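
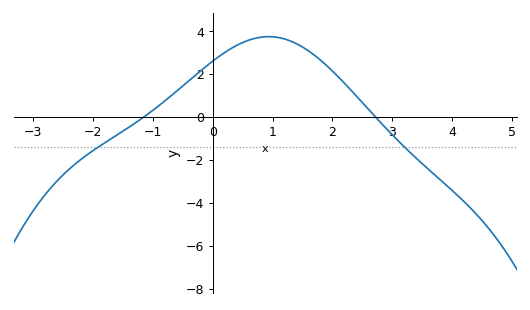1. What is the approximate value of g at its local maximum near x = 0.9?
3.8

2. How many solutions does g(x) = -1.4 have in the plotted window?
2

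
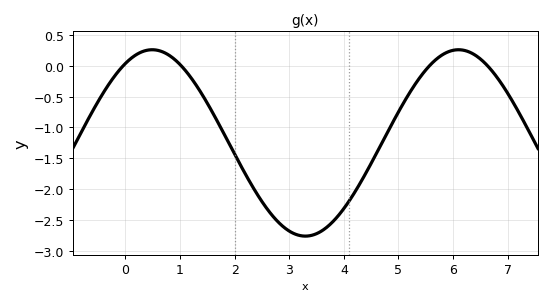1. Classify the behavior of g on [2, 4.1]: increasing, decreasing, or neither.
neither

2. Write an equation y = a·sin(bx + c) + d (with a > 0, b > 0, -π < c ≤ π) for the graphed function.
y = 1.51sin(1.12x + 1.02) - 1.25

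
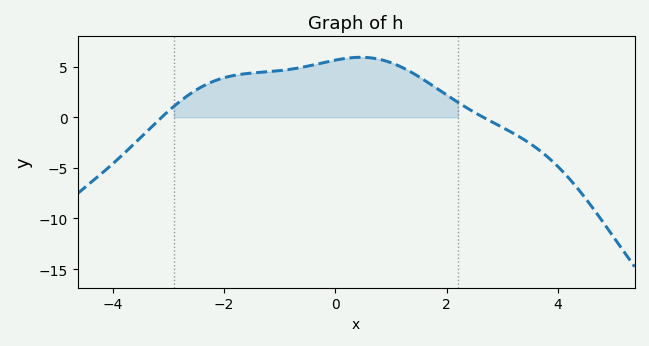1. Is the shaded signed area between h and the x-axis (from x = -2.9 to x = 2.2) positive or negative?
positive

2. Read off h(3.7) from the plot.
-3.5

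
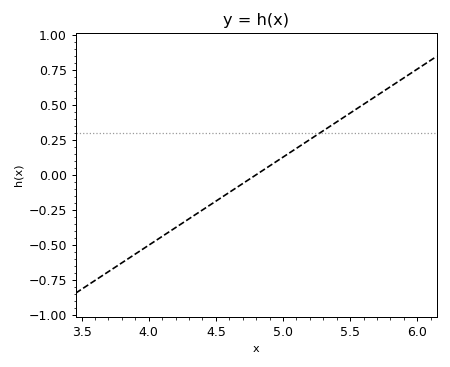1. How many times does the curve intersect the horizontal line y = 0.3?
1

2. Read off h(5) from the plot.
0.126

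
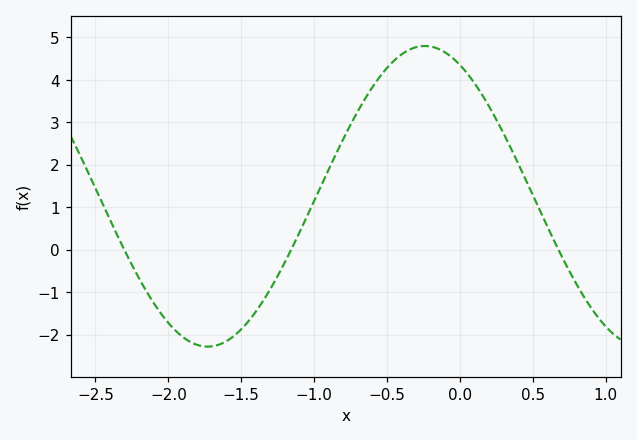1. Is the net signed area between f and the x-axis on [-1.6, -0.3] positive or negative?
positive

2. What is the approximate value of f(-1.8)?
-2.24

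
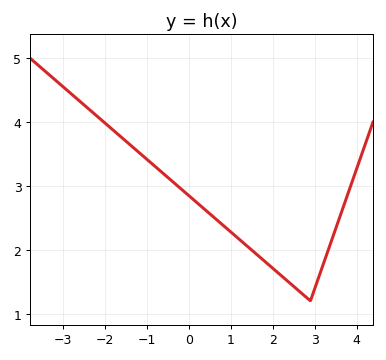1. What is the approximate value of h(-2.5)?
4.27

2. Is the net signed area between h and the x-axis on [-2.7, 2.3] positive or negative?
positive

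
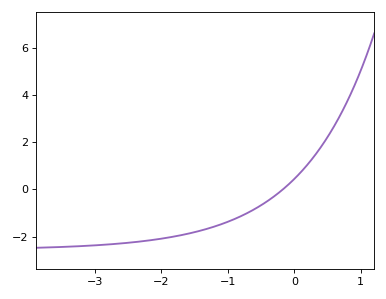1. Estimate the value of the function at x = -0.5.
-0.6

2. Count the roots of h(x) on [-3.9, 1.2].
1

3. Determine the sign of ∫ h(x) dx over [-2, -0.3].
negative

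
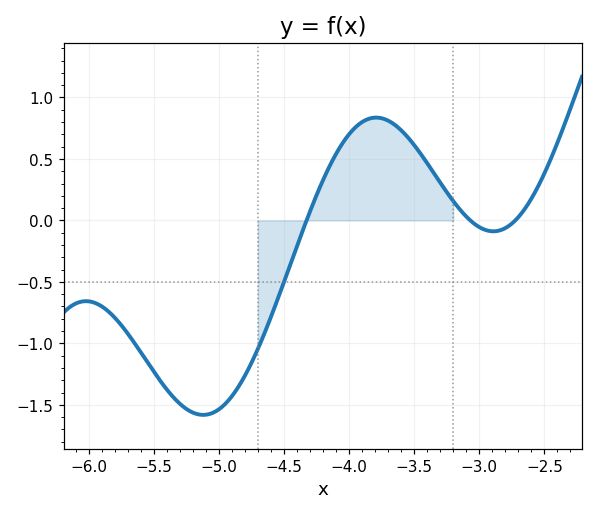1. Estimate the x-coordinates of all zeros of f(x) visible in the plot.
-4.3, -3.1, -2.7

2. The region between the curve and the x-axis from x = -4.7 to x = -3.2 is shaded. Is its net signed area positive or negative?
positive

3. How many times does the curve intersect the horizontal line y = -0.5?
1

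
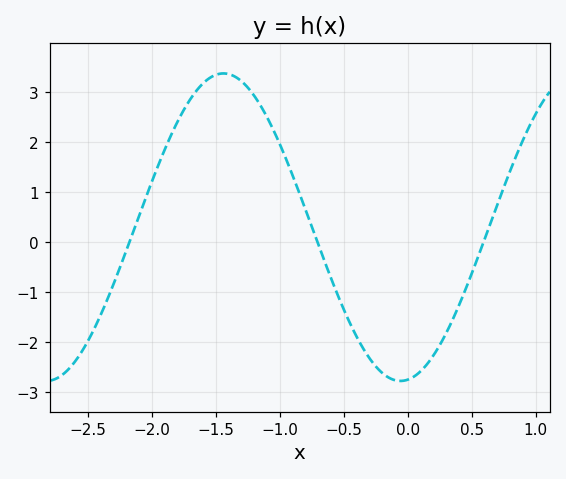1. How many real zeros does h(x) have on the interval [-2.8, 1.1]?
3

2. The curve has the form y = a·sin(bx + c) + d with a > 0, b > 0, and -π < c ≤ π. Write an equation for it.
y = 3.07sin(2.27x - 1.44) + 0.3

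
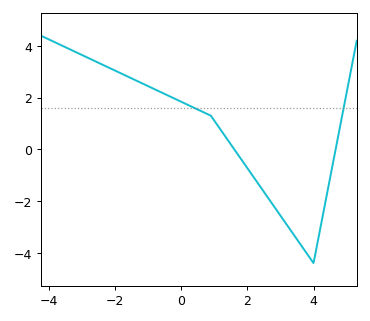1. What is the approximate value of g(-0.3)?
2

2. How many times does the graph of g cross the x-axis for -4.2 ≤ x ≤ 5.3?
2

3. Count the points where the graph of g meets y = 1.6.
2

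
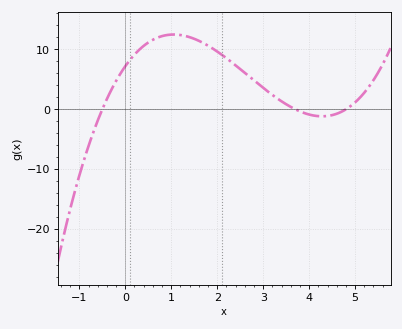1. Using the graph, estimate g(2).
9.64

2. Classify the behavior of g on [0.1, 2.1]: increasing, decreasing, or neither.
neither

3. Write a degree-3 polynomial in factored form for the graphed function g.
y = 0.81(x + 0.5)(x - 3.7)(x - 4.8)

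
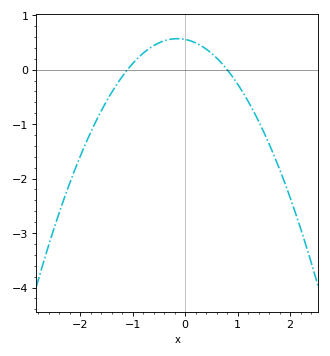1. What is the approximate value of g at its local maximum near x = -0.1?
0.6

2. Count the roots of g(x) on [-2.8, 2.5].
2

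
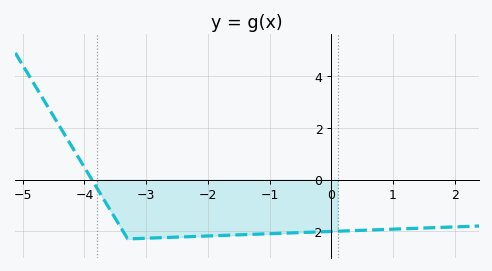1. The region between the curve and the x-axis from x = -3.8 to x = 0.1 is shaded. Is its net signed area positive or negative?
negative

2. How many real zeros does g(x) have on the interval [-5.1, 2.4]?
1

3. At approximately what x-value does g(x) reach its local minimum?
-3.2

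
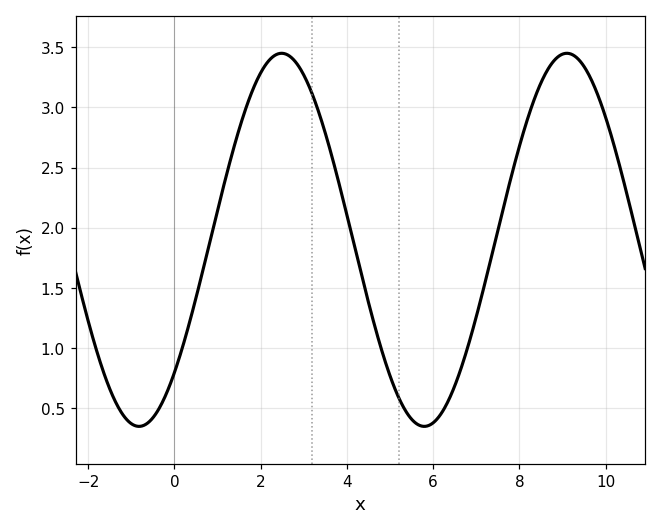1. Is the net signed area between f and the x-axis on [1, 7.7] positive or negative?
positive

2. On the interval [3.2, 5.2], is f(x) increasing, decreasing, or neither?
decreasing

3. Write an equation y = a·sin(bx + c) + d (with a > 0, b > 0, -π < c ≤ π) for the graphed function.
y = 1.55sin(0.95x - 0.79) + 1.9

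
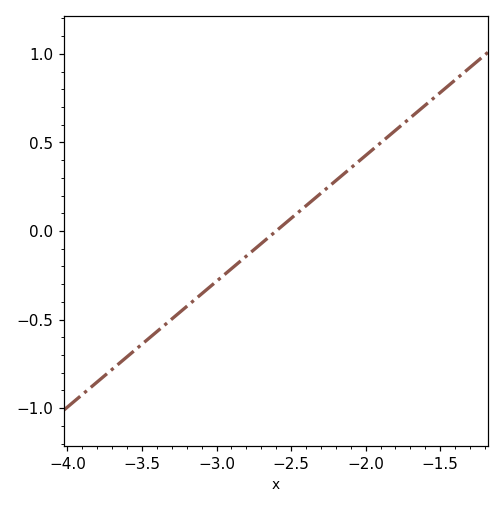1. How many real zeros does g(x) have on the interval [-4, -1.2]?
1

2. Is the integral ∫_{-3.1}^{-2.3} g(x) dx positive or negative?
negative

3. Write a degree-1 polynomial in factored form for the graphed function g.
y = 0.71(x + 2.6)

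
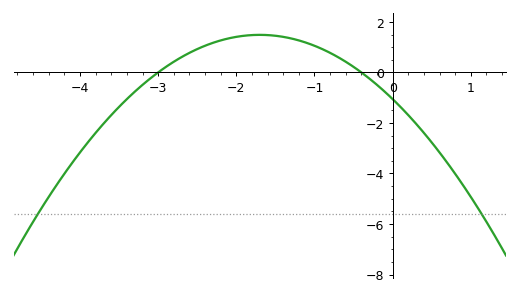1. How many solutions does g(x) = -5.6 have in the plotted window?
2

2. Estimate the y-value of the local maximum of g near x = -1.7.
1.49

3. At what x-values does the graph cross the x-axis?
-3, -0.4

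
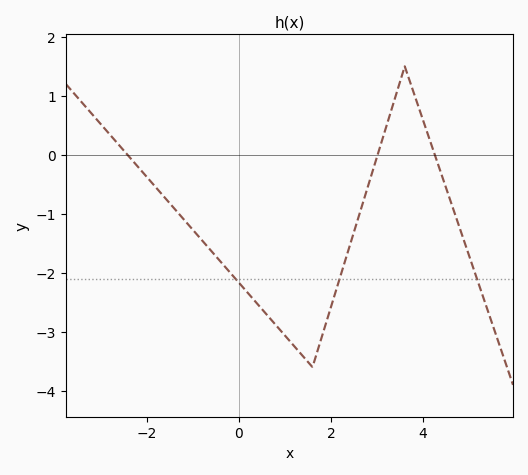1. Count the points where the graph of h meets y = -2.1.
3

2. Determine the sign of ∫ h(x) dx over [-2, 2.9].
negative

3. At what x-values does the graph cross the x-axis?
-2.4, 3, 4.2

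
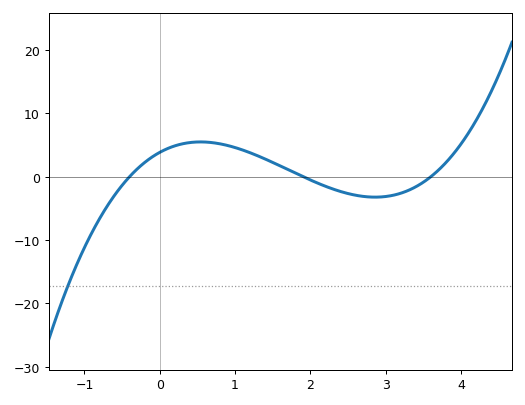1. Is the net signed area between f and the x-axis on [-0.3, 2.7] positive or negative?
positive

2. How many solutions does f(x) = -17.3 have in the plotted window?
1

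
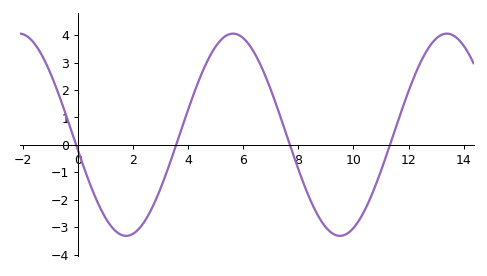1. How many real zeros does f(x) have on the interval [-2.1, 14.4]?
4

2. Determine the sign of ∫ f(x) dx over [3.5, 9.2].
positive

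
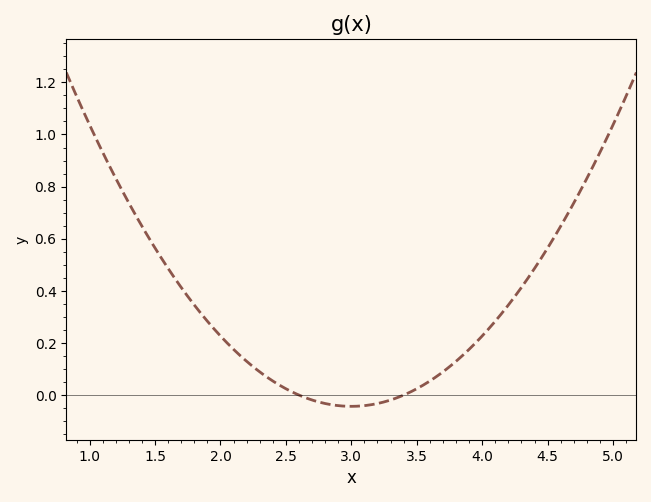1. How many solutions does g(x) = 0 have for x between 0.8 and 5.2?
2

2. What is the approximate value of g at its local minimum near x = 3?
-0.043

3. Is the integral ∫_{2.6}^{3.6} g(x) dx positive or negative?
negative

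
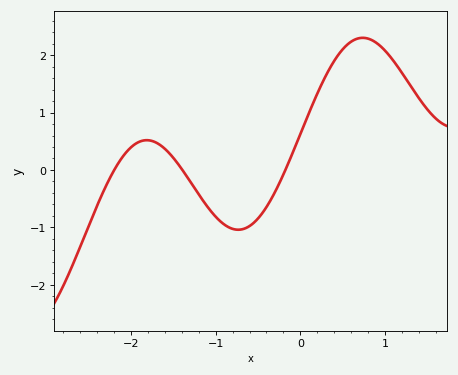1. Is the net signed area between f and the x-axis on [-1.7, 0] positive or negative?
negative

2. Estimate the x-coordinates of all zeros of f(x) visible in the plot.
-2.2, -1.4, -0.2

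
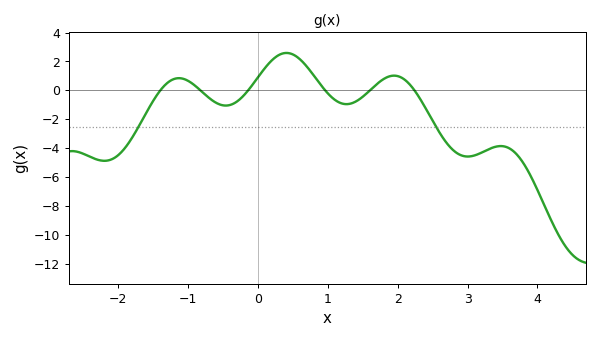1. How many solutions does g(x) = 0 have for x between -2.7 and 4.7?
6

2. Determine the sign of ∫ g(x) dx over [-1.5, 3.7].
negative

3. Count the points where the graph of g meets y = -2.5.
2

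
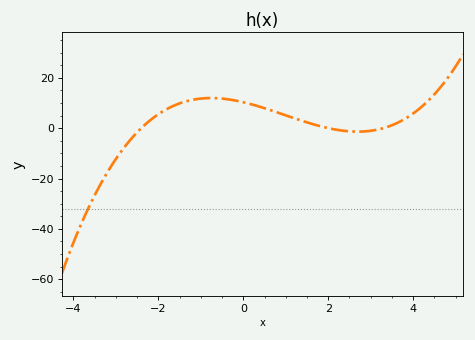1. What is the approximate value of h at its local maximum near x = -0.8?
12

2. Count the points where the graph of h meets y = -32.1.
1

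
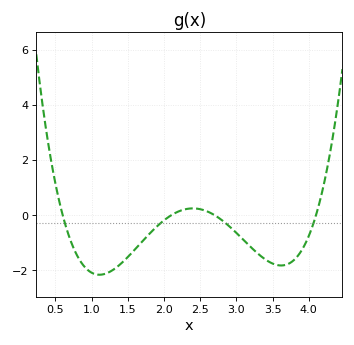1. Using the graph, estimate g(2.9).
-0.4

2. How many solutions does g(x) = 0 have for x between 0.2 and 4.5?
4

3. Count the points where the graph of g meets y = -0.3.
4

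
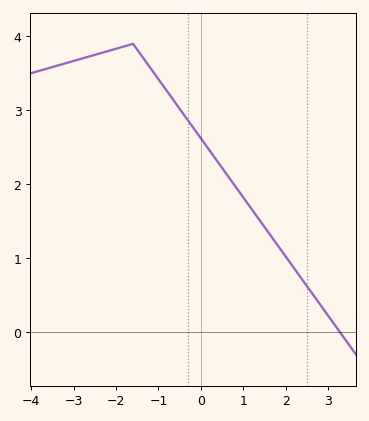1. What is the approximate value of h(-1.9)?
3.9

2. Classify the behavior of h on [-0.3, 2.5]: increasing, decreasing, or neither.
decreasing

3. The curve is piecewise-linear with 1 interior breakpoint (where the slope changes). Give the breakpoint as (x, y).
(-1.6, 3.9)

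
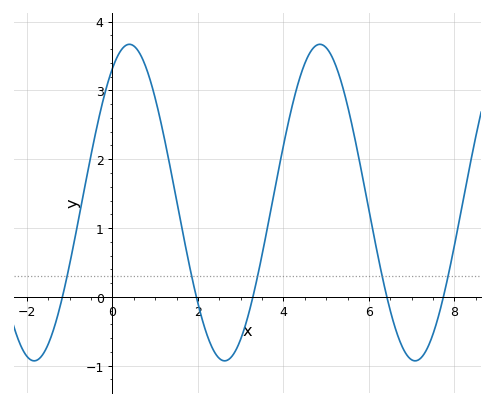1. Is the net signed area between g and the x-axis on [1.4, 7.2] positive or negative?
positive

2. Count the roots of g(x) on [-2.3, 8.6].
5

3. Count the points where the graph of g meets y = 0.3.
5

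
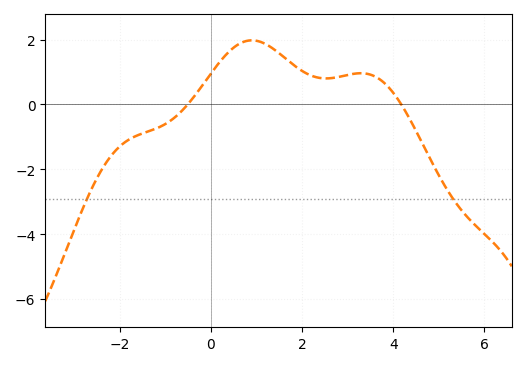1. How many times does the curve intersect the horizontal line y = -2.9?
2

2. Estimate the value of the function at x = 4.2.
0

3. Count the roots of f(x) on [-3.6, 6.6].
2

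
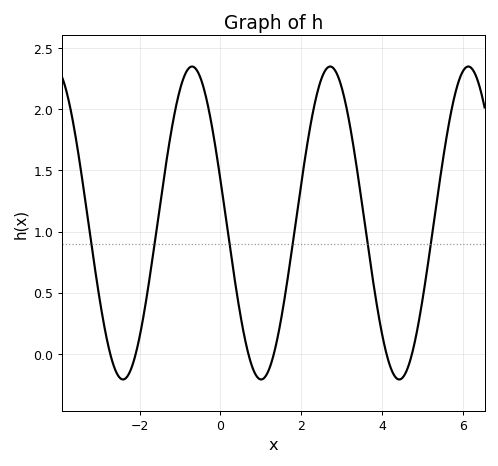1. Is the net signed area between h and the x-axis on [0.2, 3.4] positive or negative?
positive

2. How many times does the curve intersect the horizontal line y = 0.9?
6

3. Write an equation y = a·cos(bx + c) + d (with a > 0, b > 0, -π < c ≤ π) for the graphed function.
y = 1.28cos(1.8x + 1.3) + 1.07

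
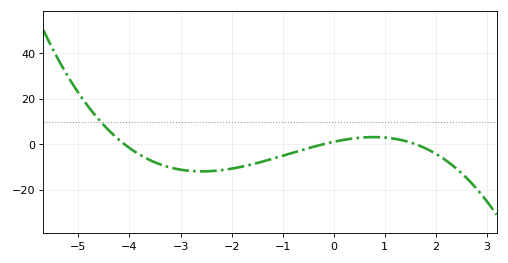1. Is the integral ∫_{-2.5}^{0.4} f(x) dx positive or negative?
negative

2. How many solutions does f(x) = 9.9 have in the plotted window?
1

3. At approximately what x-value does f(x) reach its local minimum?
-2.6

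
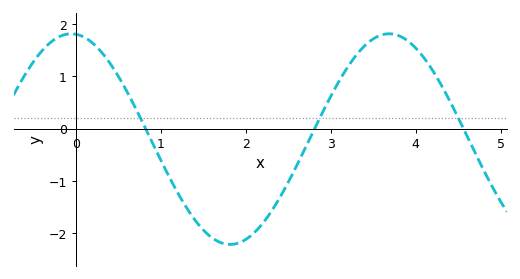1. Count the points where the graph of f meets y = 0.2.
3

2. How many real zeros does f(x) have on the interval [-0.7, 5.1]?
3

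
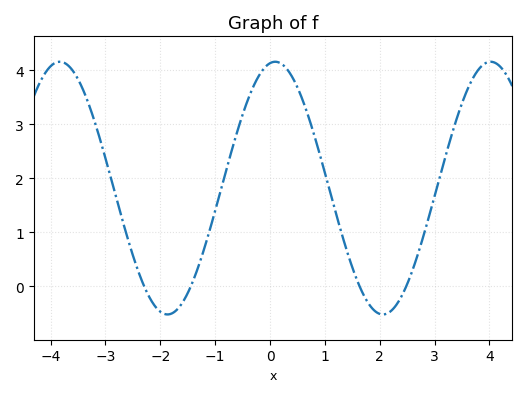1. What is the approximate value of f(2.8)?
0.9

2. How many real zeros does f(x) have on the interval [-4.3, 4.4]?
4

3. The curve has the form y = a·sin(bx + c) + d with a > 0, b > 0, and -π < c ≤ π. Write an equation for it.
y = 2.34sin(1.6x + 1.4) + 1.82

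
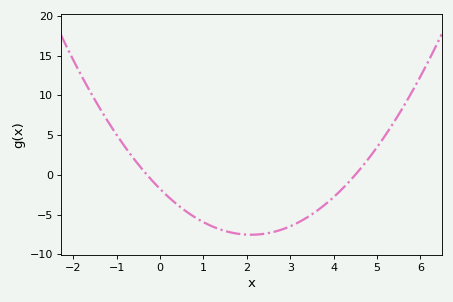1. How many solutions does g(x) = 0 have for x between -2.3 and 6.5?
2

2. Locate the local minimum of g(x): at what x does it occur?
2.2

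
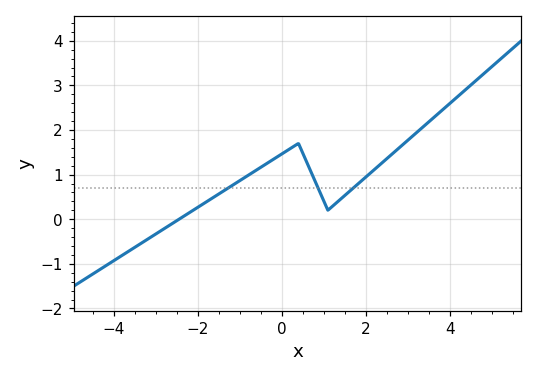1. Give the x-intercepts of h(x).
-2.44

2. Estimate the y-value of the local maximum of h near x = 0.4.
1.7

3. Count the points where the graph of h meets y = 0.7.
3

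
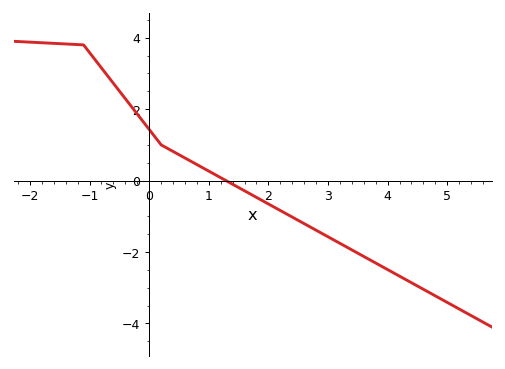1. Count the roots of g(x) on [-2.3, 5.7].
1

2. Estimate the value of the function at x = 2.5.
-1.2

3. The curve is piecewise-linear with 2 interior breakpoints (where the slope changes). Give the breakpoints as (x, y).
(-1.1, 3.8); (0.2, 1)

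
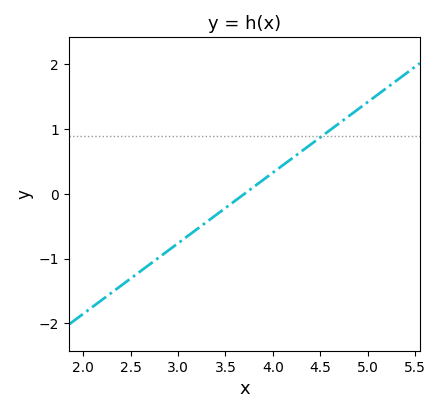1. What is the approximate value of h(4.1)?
0.4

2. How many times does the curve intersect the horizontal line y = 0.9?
1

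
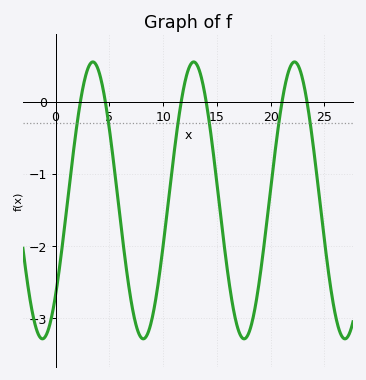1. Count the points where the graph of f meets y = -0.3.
6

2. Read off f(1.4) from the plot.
-1.01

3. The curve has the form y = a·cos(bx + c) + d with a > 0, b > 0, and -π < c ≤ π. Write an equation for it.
y = 1.92cos(0.67x - 2.32) - 1.37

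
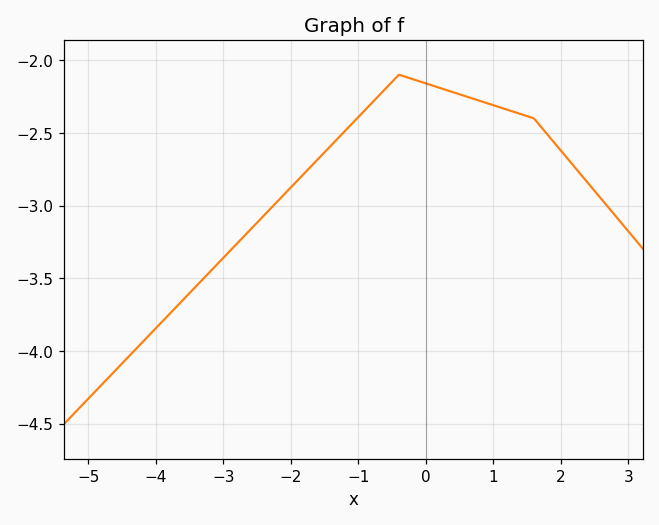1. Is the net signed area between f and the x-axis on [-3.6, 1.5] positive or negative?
negative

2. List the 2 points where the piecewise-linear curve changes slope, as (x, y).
(-0.4, -2.1); (1.6, -2.4)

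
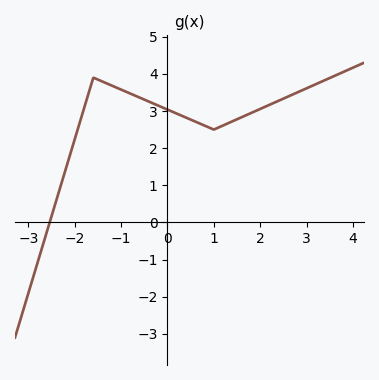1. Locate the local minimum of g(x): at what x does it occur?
0.998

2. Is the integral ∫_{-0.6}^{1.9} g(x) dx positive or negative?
positive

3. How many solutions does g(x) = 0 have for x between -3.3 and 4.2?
1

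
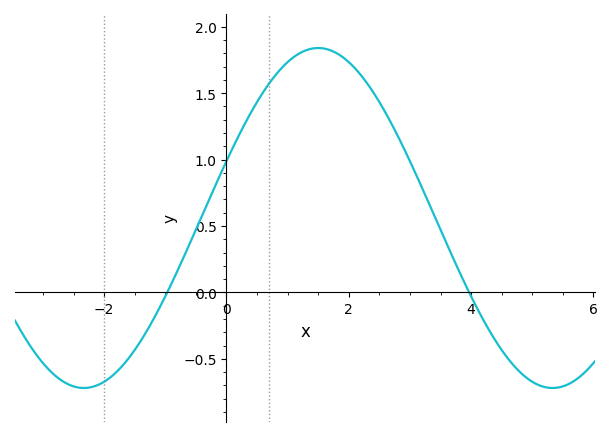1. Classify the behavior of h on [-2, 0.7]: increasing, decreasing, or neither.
increasing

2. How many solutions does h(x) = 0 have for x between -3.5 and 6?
2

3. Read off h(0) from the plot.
0.988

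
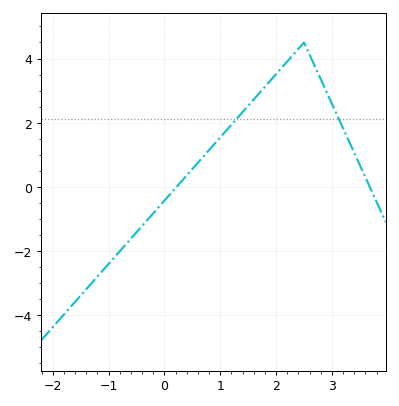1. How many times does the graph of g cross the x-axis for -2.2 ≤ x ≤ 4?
2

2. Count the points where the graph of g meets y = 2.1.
2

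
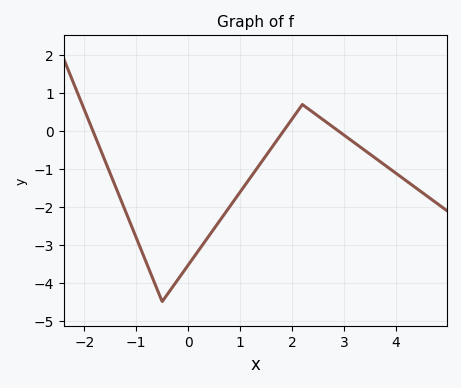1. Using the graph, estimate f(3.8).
-0.909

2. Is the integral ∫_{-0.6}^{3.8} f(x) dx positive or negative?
negative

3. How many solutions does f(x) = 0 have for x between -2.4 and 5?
3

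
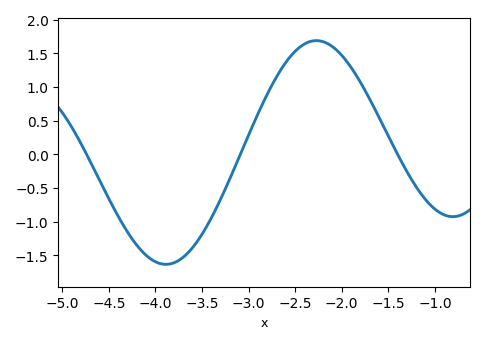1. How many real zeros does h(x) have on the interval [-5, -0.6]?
3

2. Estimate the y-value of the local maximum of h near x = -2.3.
1.7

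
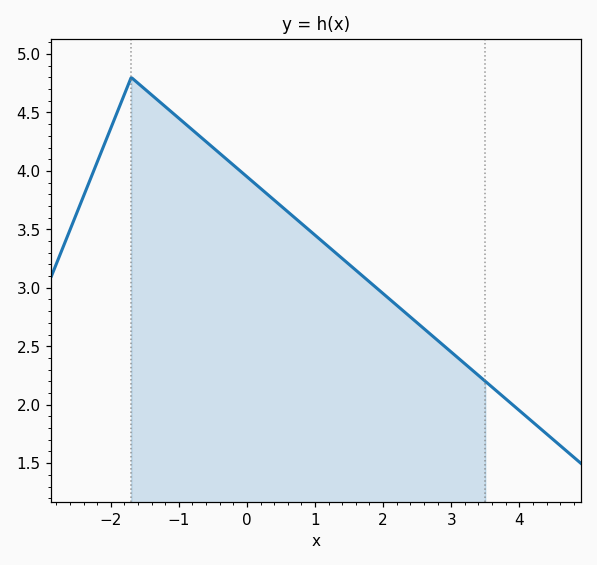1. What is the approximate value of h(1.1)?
3.4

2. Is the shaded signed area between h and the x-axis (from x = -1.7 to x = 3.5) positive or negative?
positive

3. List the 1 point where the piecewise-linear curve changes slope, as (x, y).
(-1.7, 4.8)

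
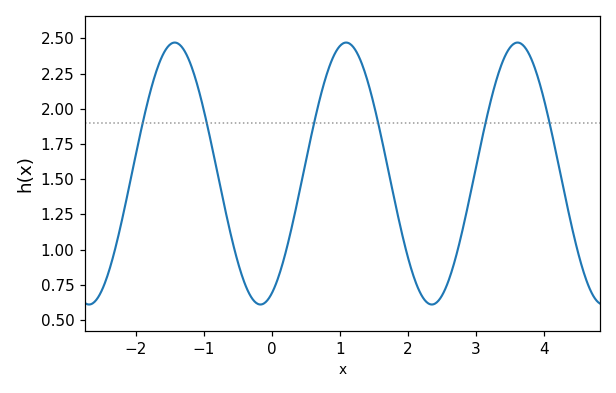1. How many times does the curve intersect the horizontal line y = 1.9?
6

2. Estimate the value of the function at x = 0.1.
0.81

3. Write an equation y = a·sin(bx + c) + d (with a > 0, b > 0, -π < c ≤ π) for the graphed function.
y = 0.93sin(2.49x - 1.15) + 1.54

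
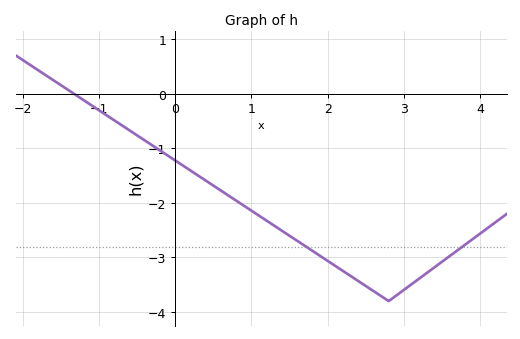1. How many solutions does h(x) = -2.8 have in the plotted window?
2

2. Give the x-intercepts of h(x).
-1.3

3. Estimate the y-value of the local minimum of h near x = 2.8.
-3.8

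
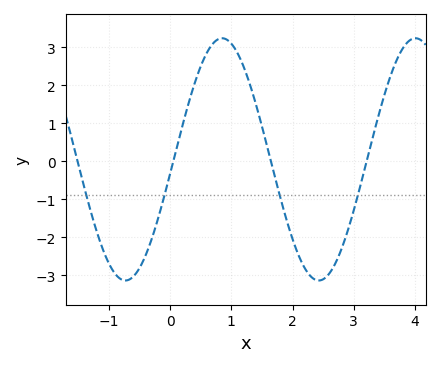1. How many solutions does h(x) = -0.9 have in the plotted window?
4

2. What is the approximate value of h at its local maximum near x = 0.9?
3.24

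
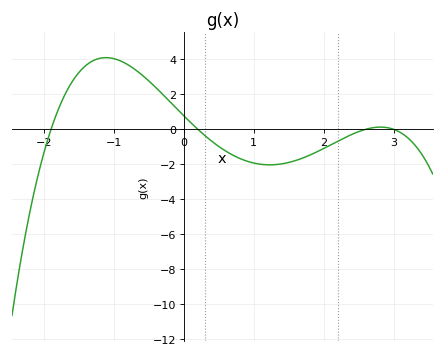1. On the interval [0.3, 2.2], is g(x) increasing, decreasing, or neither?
neither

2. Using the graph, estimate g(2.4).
-0.295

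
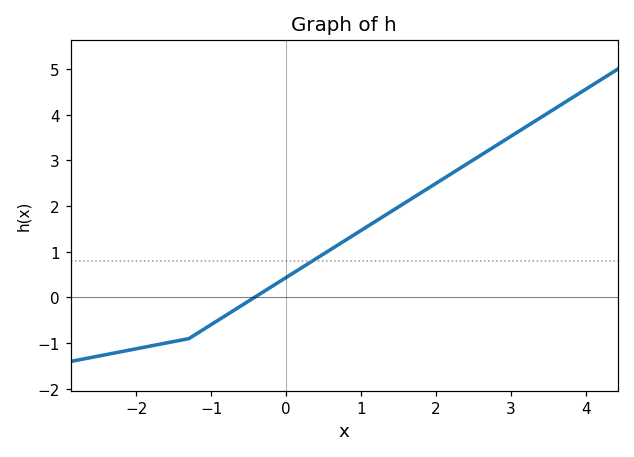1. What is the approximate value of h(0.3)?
0.7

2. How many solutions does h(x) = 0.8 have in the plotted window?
1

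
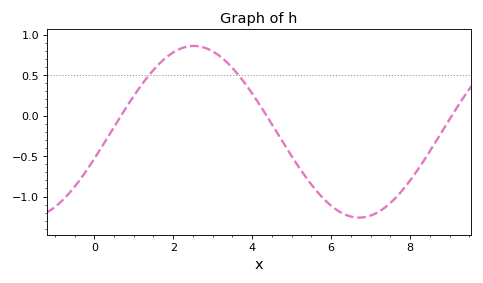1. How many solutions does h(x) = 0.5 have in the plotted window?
2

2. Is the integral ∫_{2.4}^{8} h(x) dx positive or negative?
negative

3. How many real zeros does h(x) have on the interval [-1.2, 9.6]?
3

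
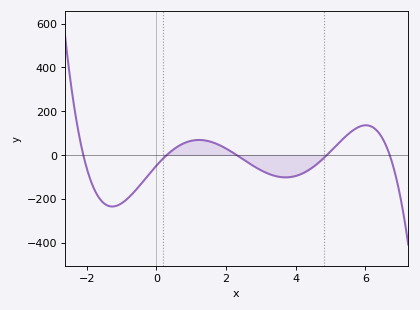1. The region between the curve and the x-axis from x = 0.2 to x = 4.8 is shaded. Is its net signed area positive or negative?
negative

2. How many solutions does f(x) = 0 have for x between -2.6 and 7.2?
5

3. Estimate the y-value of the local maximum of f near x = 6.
136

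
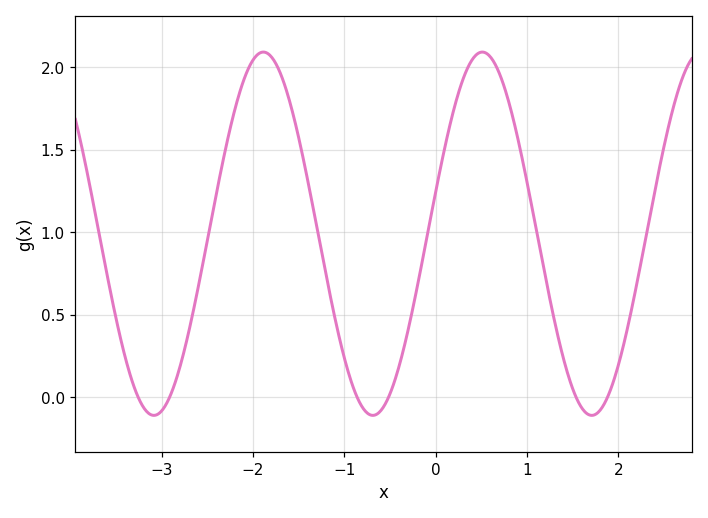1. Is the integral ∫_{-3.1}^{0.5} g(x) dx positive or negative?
positive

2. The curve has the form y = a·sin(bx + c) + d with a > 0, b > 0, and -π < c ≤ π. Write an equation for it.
y = 1.1sin(2.6x + 0.23) + 0.99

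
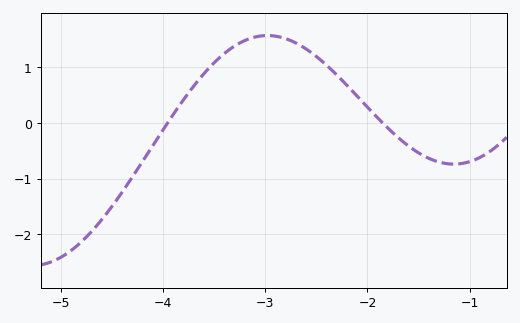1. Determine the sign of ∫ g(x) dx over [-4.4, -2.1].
positive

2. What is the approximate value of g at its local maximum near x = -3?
1.56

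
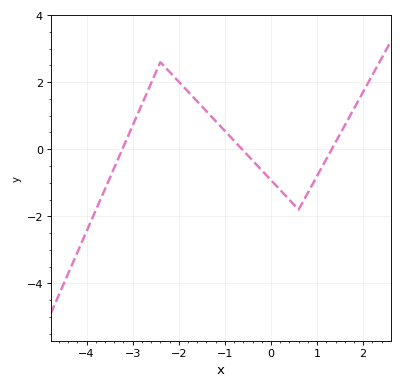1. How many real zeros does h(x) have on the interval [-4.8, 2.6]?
3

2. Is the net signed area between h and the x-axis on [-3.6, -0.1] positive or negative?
positive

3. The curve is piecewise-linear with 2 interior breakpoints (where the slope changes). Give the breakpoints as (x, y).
(-2.4, 2.6); (0.6, -1.8)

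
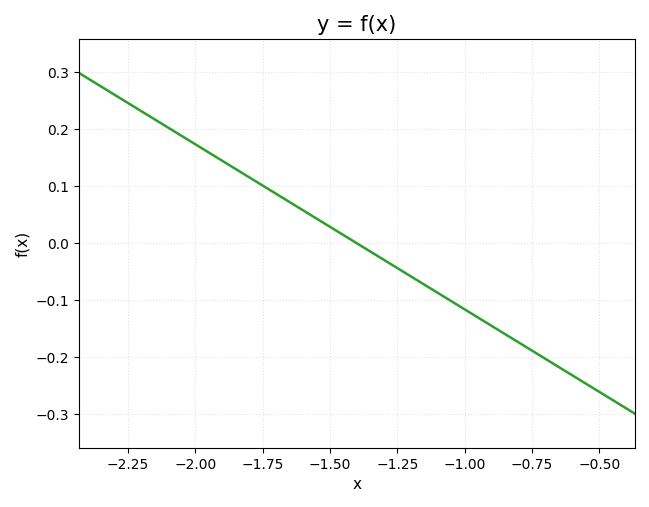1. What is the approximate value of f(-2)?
0.17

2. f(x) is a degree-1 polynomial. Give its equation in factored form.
y = -0.29(x + 1.4)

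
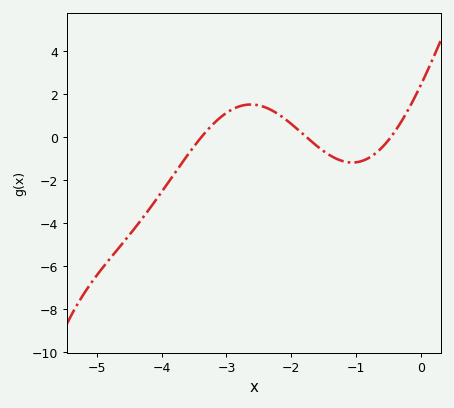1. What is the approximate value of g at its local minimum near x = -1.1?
-1.2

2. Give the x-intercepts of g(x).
-3.4, -1.8, -0.5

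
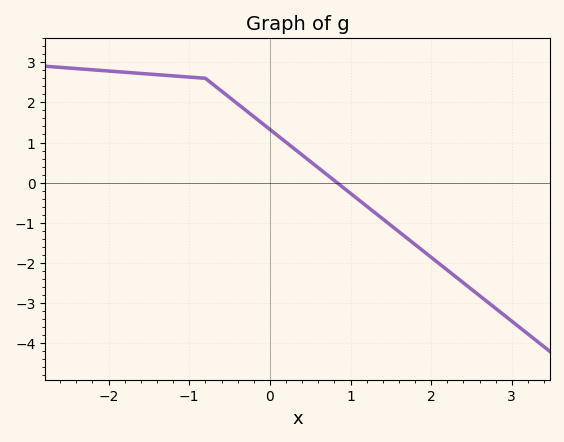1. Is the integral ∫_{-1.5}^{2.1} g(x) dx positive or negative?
positive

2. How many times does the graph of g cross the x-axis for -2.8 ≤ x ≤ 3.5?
1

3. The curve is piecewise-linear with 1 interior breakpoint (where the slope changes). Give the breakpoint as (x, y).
(-0.8, 2.6)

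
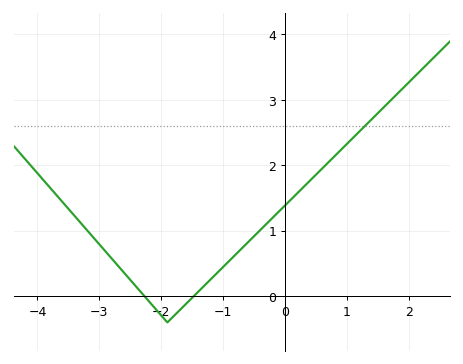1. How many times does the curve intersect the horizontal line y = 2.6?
1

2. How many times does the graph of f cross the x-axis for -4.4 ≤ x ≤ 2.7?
2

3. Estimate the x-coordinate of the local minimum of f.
-1.9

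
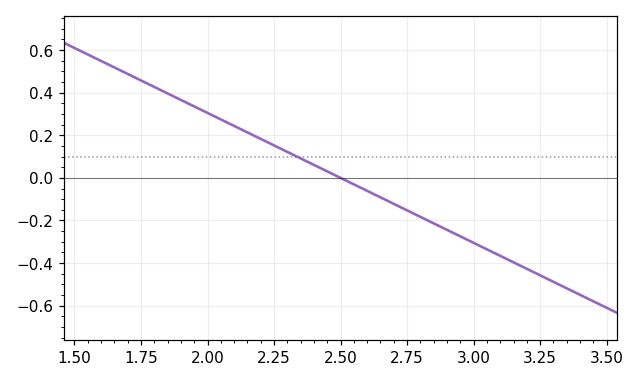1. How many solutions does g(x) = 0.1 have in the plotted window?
1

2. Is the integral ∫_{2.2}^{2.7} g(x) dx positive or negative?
positive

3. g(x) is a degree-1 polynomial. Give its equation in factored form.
y = -0.61(x - 2.5)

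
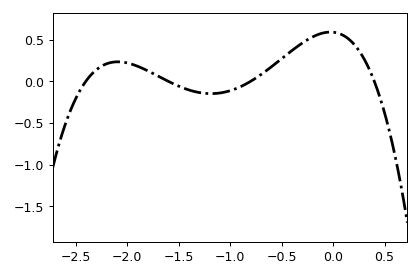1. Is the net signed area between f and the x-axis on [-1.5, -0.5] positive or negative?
negative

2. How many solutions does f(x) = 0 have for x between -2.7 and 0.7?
4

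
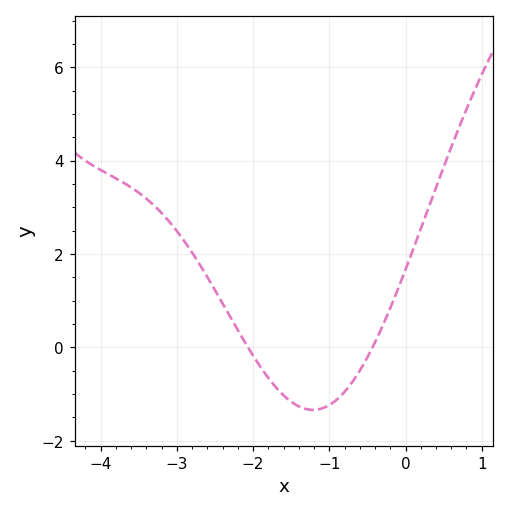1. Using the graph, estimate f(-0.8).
-1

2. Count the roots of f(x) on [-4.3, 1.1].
2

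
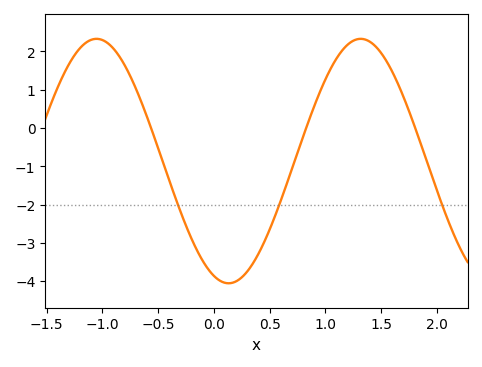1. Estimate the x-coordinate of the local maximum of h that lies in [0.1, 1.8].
1.3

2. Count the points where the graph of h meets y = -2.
3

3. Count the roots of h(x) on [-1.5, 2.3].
3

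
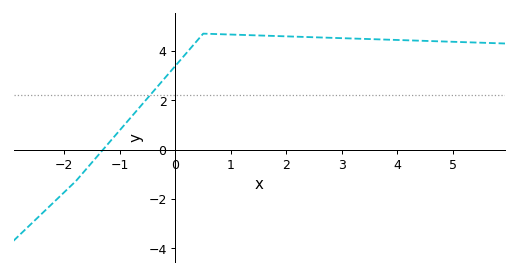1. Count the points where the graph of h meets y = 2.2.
1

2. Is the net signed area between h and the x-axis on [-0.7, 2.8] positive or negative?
positive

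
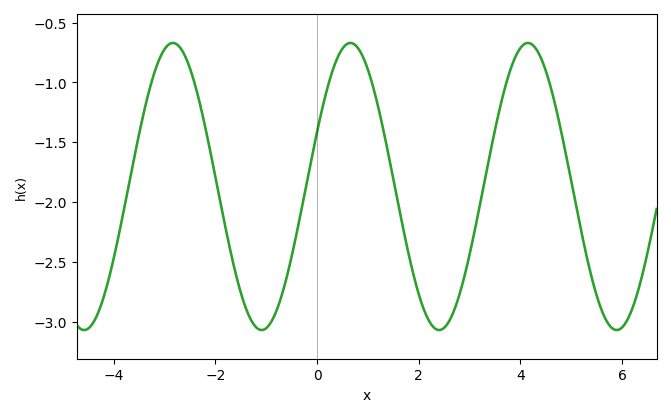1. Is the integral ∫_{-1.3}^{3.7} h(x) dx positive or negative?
negative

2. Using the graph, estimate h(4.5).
-0.9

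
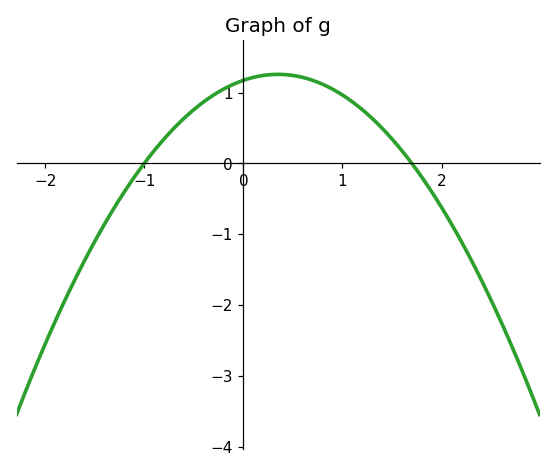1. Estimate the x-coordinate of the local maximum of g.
0.4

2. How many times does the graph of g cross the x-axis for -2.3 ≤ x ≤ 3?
2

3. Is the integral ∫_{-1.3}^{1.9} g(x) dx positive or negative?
positive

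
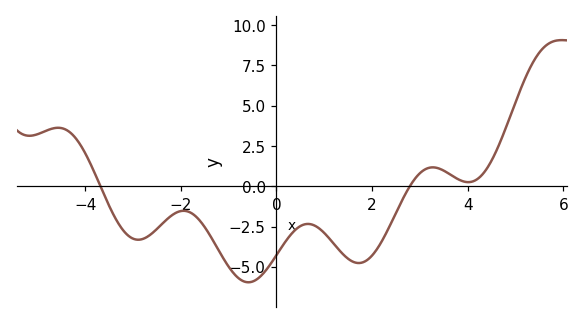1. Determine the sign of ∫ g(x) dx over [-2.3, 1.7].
negative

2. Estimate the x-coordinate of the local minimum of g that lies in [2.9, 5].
4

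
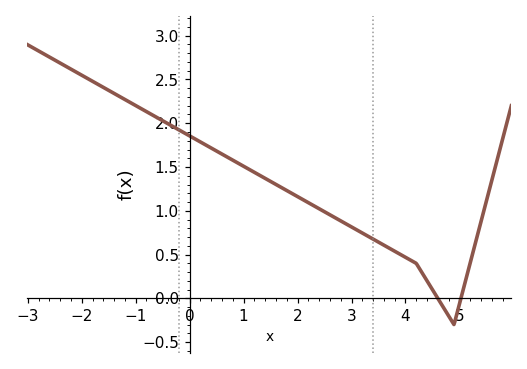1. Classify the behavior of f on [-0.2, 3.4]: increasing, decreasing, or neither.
decreasing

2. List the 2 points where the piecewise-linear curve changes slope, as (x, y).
(4.2, 0.4); (4.9, -0.3)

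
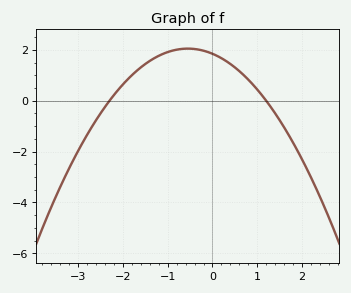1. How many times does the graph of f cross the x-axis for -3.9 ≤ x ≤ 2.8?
2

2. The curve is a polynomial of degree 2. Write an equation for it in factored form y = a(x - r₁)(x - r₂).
y = -0.67(x + 2.3)(x - 1.2)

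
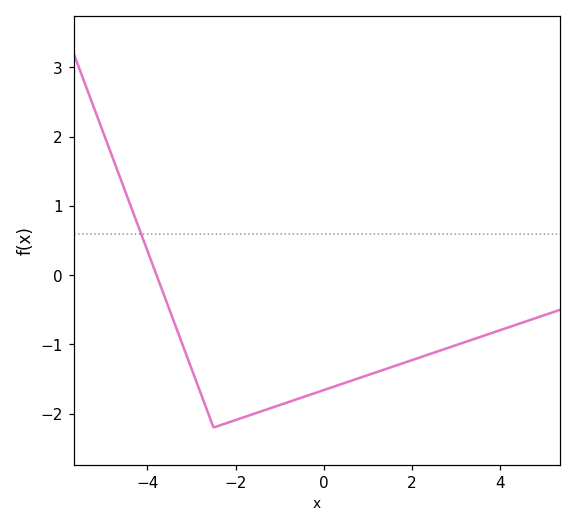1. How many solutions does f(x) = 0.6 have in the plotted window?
1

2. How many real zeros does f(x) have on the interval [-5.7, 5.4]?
1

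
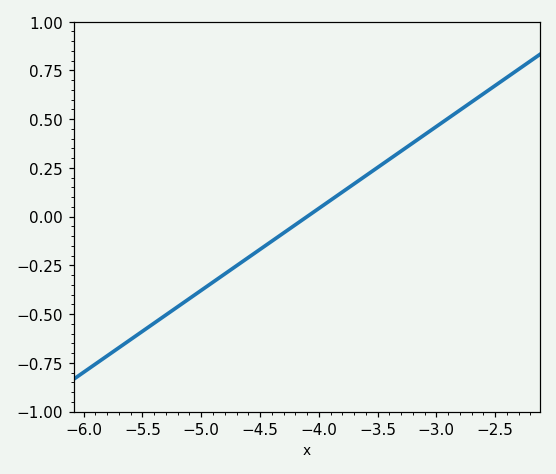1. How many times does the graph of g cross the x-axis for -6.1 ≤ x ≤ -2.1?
1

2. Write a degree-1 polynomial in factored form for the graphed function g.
y = 0.42(x + 4.1)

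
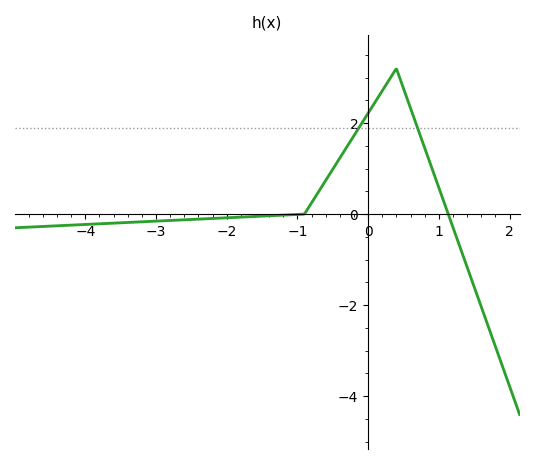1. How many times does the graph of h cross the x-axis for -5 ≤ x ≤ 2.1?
2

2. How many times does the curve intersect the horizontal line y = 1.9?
2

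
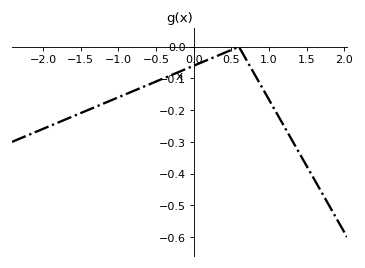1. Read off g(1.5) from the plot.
-0.377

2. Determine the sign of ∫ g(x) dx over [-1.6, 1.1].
negative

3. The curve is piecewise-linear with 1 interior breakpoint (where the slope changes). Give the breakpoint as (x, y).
(0.6, 0)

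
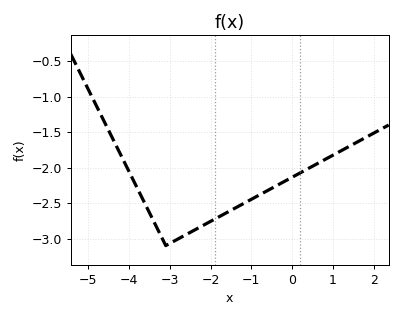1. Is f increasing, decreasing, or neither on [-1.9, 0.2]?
increasing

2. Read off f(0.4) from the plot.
-2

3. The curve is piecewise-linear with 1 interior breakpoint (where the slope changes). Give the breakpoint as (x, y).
(-3.1, -3.1)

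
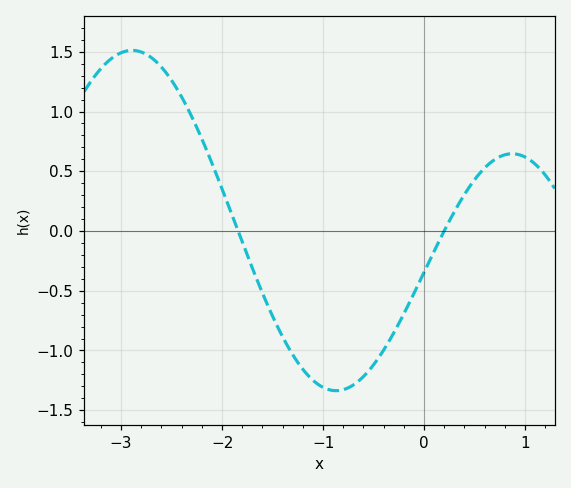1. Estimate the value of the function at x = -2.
0.352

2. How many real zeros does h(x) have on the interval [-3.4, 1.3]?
2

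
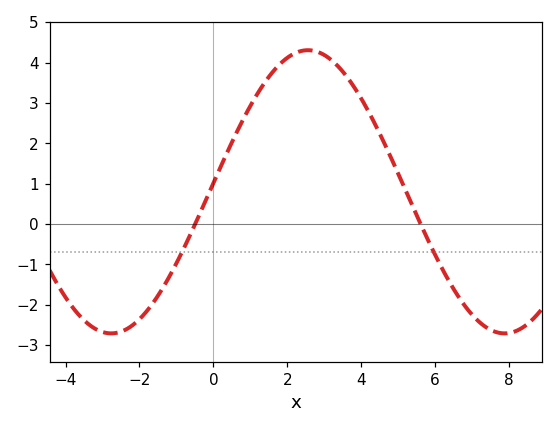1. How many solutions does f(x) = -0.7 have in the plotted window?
2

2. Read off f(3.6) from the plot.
3.67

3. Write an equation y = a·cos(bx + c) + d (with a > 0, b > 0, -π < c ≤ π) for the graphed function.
y = 3.51cos(0.59x - 1.51) + 0.8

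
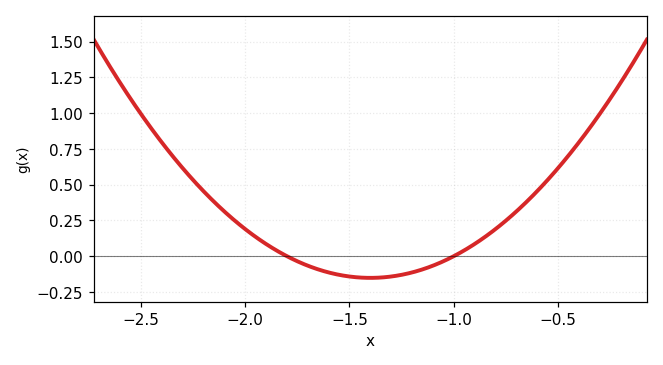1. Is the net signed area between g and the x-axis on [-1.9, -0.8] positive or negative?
negative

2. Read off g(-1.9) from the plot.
0.086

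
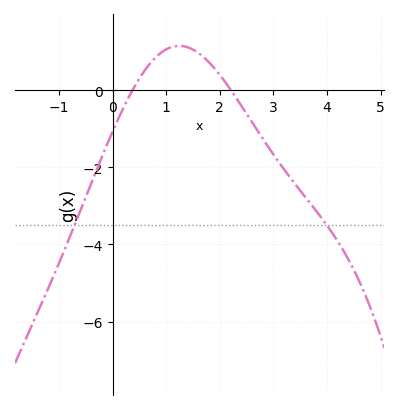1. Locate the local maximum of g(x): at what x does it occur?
1.24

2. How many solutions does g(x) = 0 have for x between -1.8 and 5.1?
2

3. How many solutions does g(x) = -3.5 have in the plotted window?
2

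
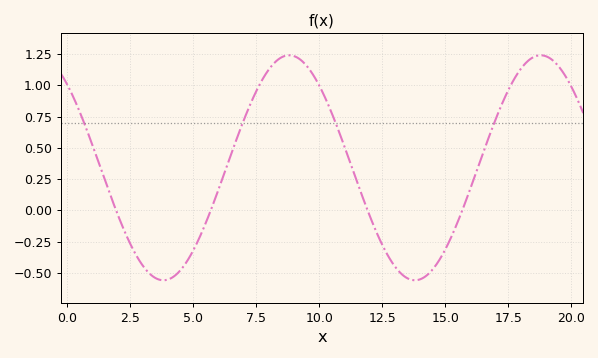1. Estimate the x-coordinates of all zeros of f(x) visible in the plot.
1.95, 5.7, 11.9, 15.7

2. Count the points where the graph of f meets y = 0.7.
4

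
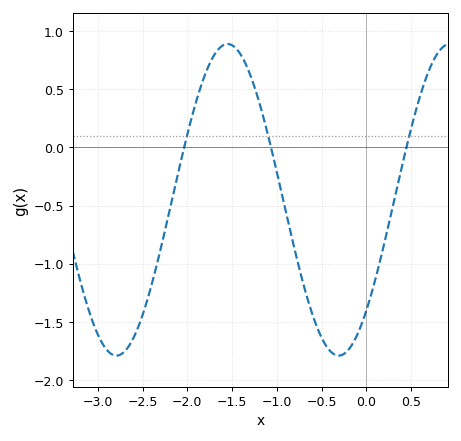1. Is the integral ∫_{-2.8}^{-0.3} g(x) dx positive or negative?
negative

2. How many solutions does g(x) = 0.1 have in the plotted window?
3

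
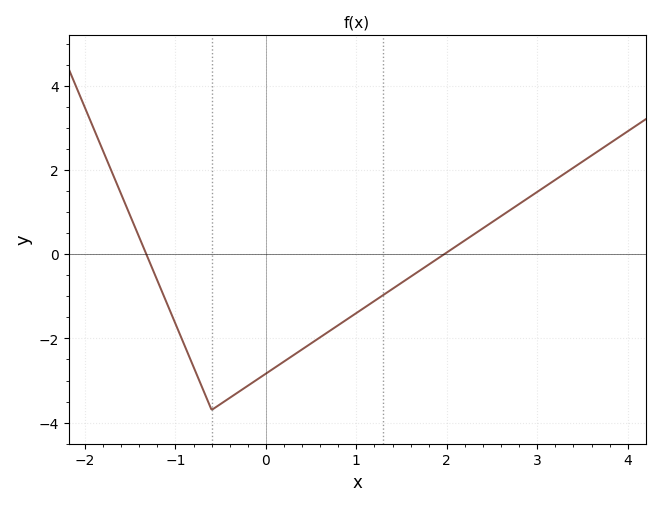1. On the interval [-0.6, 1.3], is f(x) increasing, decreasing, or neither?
increasing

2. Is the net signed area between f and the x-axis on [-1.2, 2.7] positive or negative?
negative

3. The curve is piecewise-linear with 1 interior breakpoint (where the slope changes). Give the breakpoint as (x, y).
(-0.6, -3.7)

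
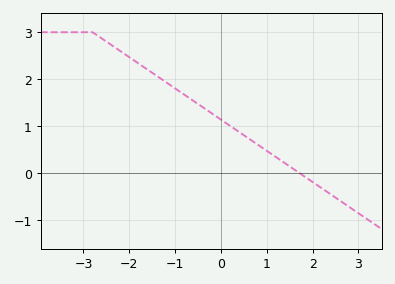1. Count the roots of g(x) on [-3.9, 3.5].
1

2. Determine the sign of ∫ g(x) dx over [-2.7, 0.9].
positive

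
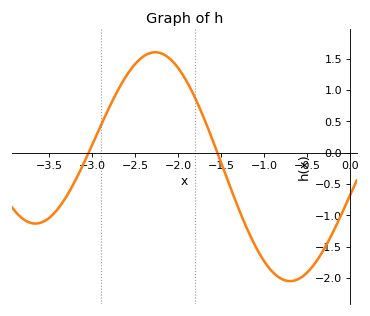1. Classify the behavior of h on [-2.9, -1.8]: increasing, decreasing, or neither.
neither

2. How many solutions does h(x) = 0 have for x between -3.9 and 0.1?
2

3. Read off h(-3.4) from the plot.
-0.9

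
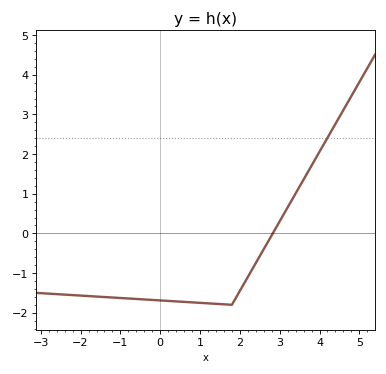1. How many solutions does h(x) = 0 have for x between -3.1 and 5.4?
1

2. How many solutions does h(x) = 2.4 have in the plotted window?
1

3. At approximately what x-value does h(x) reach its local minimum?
1.8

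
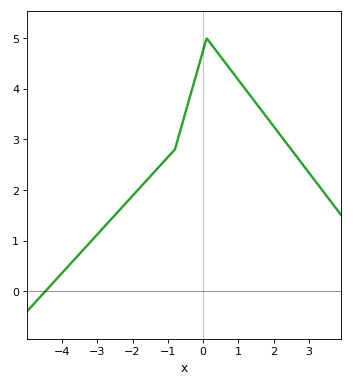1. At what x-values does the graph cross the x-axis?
-4.47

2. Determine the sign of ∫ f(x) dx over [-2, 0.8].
positive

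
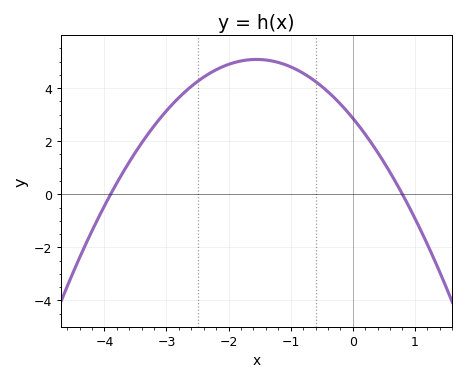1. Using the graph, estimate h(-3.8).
0.423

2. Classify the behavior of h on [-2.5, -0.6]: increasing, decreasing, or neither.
neither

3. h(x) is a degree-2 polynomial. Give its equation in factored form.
y = -0.92(x + 3.9)(x - 0.8)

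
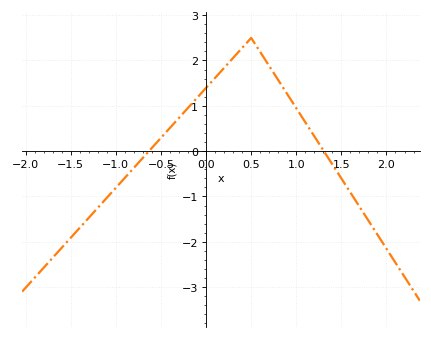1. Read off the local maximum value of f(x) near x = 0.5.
2.5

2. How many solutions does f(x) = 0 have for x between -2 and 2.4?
2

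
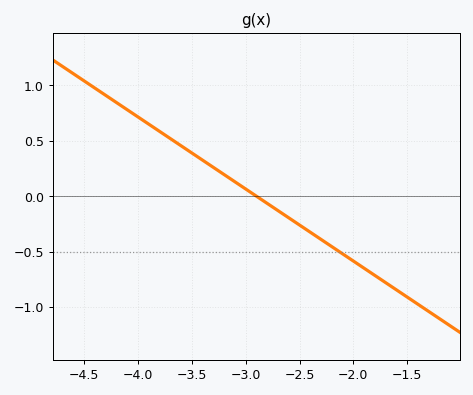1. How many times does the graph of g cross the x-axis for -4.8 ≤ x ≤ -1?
1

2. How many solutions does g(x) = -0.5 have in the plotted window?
1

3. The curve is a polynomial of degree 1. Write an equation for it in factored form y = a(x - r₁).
y = -0.65(x + 2.9)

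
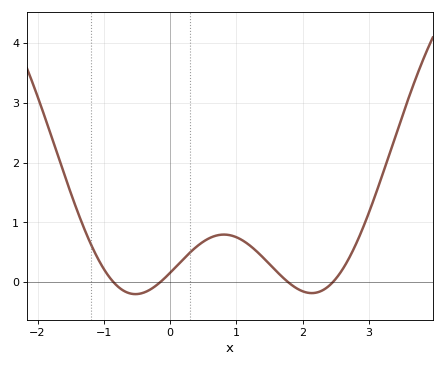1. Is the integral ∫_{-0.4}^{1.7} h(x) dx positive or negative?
positive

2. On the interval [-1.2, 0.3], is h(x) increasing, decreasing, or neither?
neither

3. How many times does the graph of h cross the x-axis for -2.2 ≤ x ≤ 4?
4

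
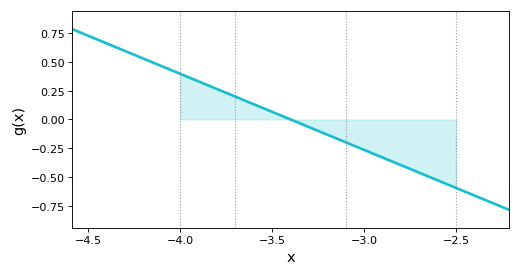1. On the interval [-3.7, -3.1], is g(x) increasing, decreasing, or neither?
decreasing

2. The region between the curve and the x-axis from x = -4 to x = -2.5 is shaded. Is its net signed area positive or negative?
negative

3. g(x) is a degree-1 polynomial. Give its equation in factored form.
y = -0.66(x + 3.4)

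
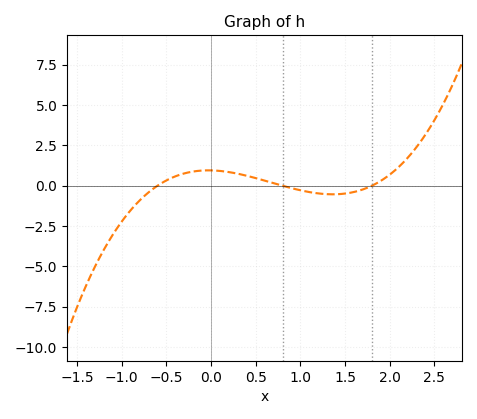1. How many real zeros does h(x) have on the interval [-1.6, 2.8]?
3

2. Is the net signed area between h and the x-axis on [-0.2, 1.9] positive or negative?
positive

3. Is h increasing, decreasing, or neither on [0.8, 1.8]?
neither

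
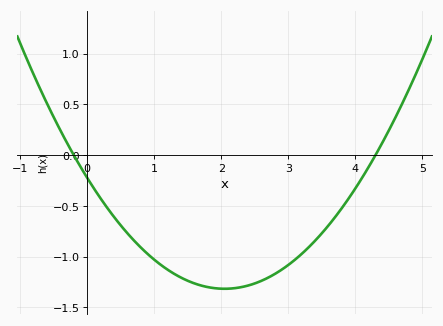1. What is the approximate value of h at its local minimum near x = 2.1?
-1.32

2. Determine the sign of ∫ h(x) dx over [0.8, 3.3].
negative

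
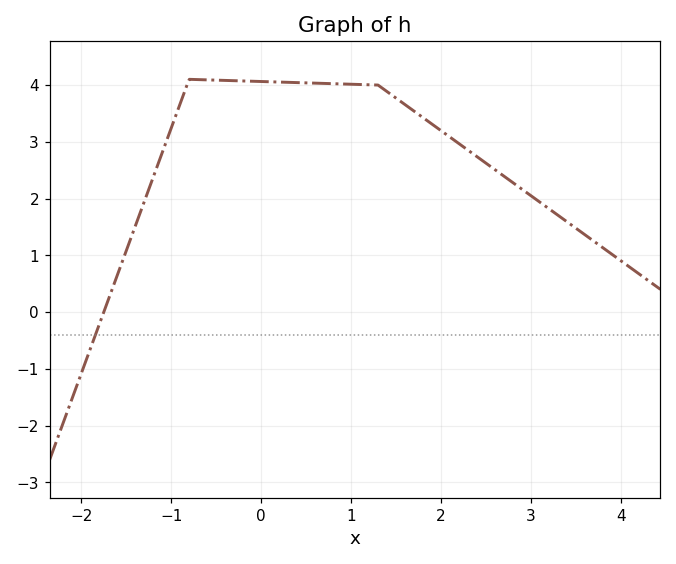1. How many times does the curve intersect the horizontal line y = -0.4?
1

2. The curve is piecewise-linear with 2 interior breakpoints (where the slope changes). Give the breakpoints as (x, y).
(-0.8, 4.1); (1.3, 4)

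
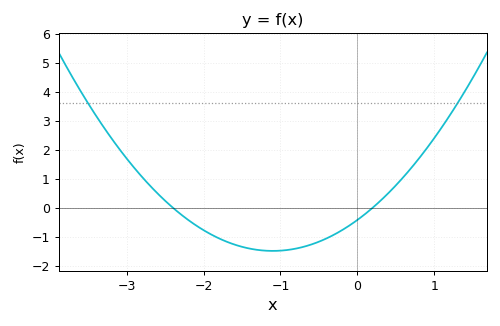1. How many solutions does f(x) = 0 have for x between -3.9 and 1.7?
2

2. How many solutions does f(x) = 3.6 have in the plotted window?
2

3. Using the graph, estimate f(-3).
1.7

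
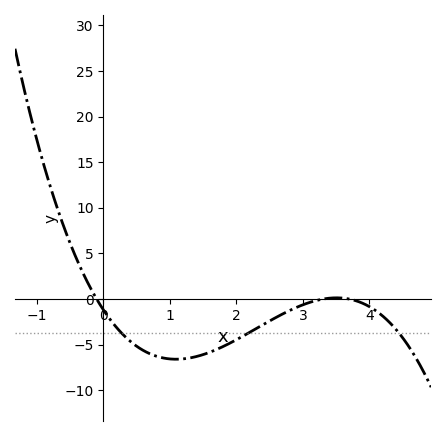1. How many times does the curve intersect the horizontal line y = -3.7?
3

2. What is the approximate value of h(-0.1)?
0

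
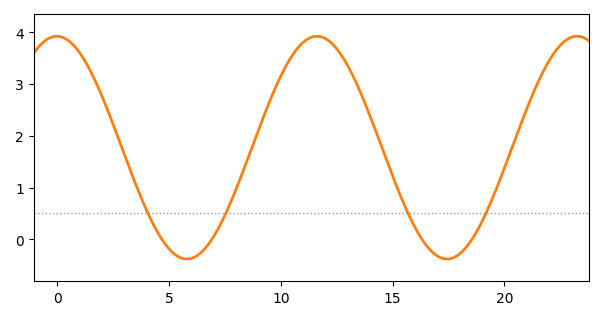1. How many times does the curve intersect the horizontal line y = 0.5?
4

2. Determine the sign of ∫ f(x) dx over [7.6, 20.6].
positive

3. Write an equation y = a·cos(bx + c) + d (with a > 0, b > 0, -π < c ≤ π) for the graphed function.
y = 2.15cos(0.54x + 0.01) + 1.77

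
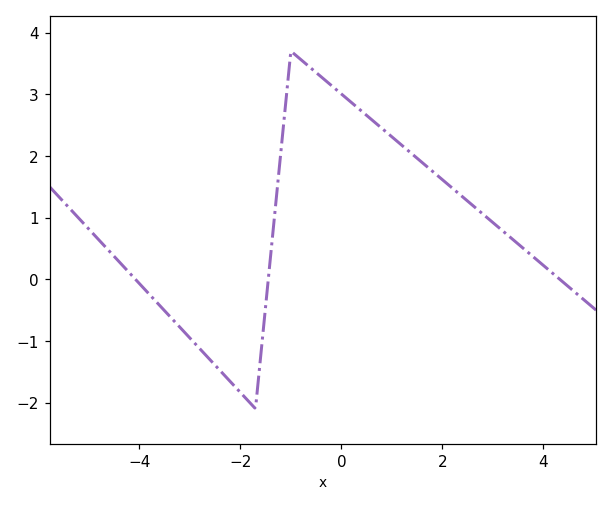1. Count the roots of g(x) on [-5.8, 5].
3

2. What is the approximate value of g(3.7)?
0.4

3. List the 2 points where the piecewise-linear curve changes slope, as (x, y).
(-1.7, -2.1); (-1, 3.7)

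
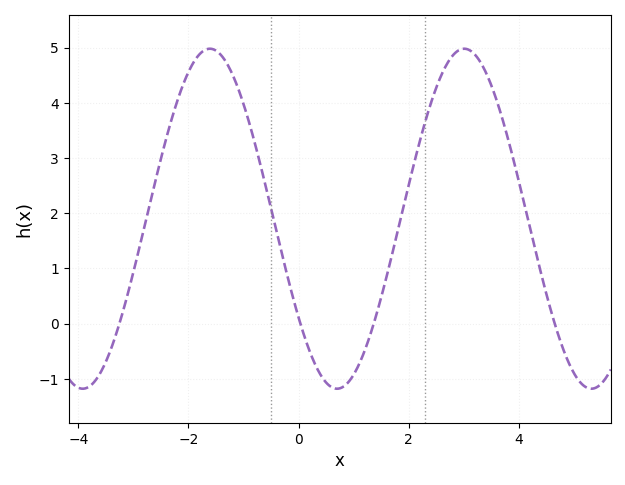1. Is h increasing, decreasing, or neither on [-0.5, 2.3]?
neither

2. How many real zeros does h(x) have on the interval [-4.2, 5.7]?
4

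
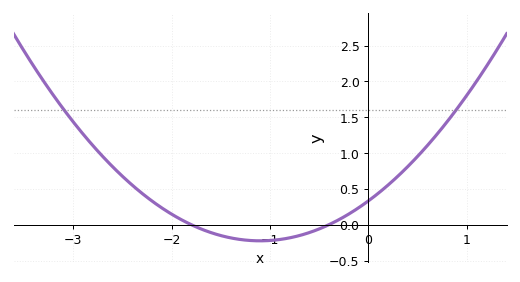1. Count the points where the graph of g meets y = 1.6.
2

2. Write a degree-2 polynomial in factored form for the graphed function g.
y = 0.46(x + 1.8)(x + 0.4)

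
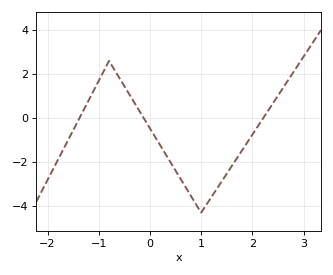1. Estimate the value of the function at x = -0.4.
1.07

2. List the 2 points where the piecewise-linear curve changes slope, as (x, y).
(-0.8, 2.6); (1, -4.3)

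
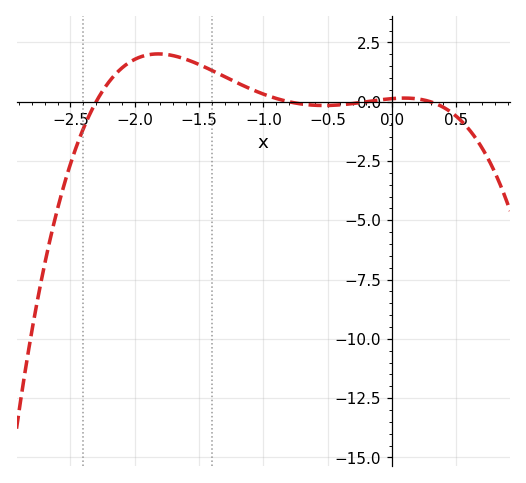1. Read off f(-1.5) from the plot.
1.6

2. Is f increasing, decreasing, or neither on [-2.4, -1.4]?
neither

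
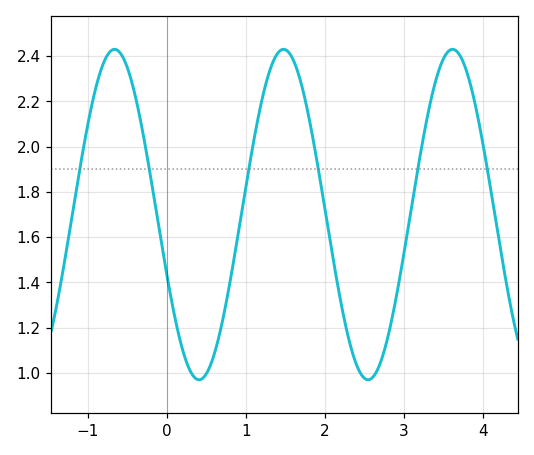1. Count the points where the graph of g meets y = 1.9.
6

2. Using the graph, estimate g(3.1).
1.74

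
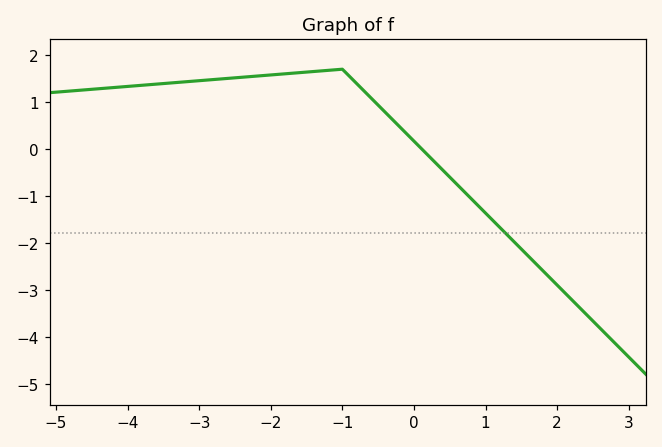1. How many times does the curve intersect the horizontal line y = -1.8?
1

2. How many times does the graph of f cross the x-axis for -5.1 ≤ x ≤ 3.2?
1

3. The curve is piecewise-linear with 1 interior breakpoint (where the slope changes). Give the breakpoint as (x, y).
(-1, 1.7)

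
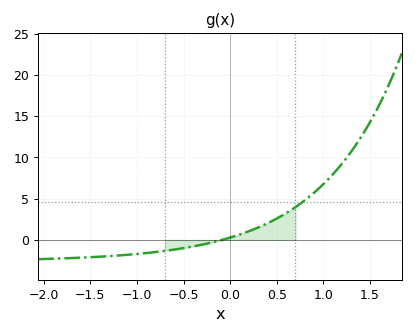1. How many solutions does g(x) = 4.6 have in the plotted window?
1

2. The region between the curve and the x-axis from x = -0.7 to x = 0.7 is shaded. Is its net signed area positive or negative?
positive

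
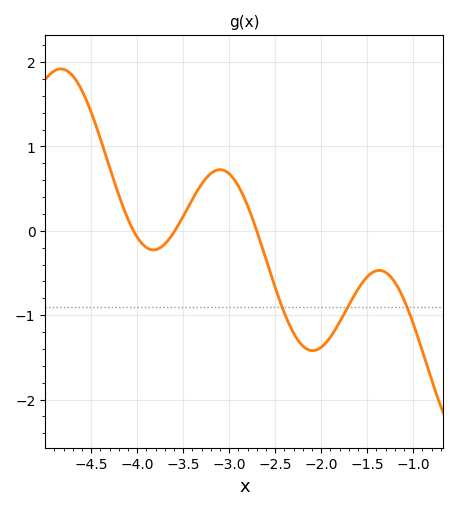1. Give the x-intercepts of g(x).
-4, -3.6, -2.7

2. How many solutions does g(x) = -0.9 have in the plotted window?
3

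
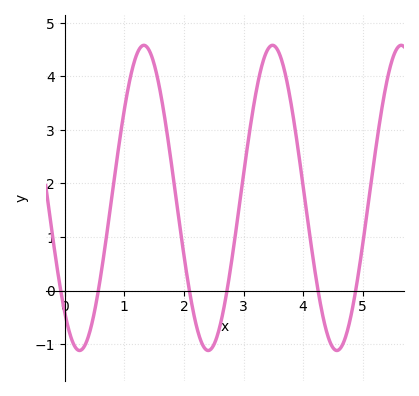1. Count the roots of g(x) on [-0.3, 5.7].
6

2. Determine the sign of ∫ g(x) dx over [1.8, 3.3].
positive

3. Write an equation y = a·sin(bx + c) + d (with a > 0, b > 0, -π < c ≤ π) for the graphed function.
y = 2.85sin(2.91x - 2.29) + 1.73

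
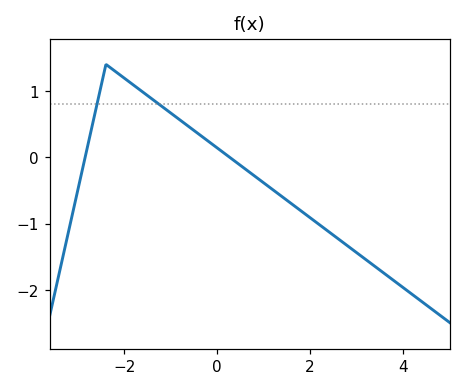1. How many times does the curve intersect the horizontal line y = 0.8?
2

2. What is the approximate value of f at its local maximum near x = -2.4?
1.4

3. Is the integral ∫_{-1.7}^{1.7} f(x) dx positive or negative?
positive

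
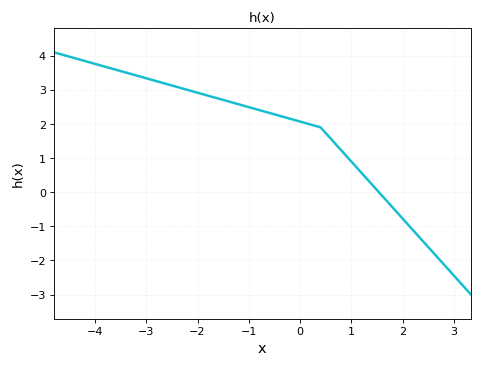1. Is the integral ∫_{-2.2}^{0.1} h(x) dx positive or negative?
positive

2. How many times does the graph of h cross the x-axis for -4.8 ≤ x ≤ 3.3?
1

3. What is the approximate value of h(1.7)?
-0.272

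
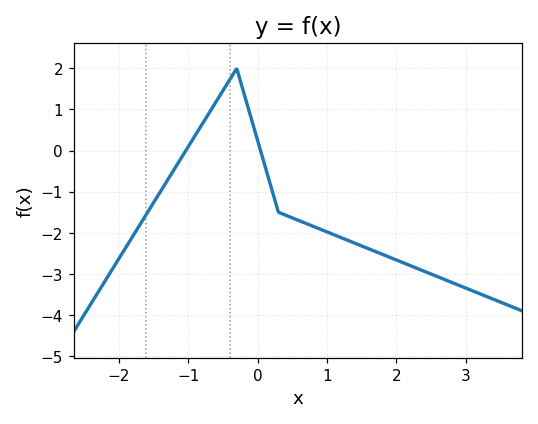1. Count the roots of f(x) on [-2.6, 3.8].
2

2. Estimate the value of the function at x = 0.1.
-0.333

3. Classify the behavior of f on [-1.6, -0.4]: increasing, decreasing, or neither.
increasing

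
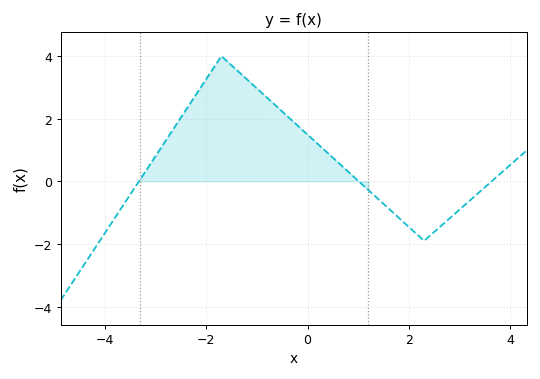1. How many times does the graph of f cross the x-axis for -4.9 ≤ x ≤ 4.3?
3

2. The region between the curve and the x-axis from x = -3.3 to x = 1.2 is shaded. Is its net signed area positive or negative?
positive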